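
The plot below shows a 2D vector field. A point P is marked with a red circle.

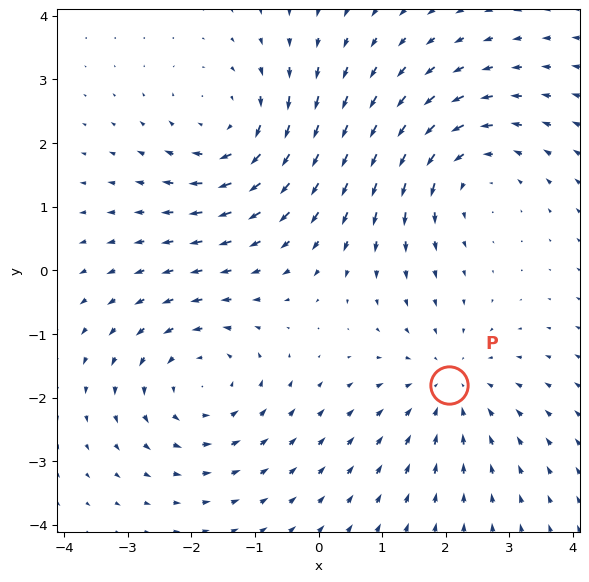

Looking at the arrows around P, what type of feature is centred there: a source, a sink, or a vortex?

sink

At P (2.0, -1.8) the arrows converge inward. Divergence about -3, curl ≈0 — negative divergence with near-zero curl is a sink.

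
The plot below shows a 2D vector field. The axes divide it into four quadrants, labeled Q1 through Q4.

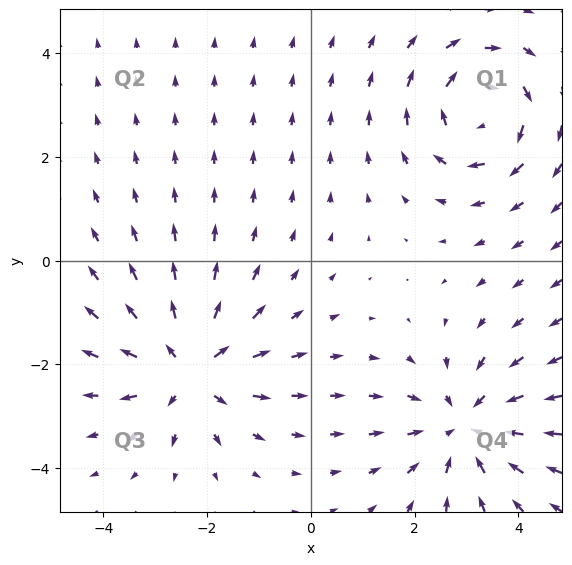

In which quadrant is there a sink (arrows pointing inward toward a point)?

Q4

The sink sits at approximately (3.0, -3.2), which lies in quadrant Q4. The divergence there is about -3, negative as expected for a sink.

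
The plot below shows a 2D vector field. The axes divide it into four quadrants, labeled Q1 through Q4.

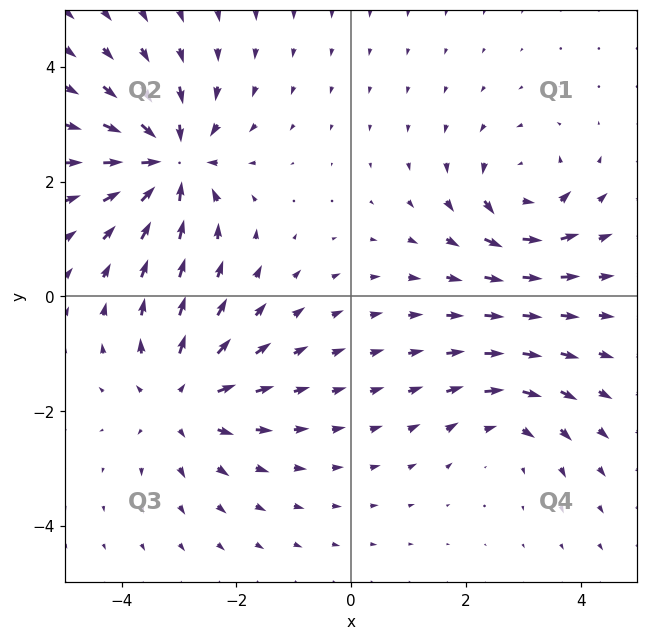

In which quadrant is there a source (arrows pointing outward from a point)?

Q3

The source sits at approximately (-3.0, -1.8), which lies in quadrant Q3. The divergence there is about +4, positive as expected for a source.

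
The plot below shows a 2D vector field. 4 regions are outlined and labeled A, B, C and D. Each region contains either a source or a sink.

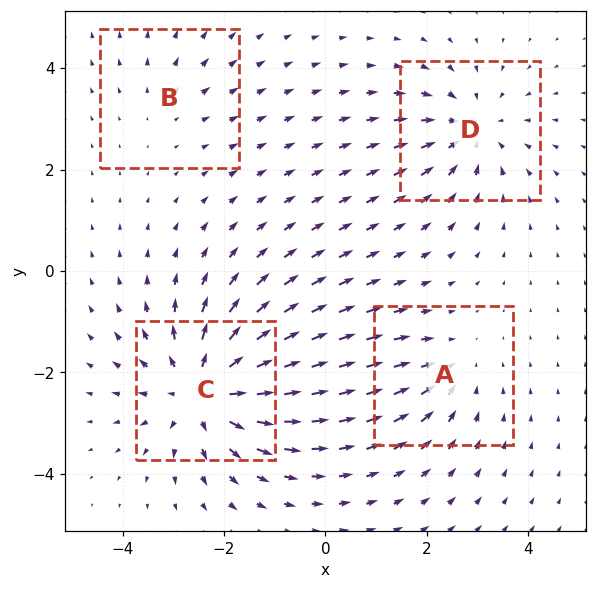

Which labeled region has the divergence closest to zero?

Divergence at each region's feature centre — A: about -3, B: about +2, C: about +6, D: about -4. Region B is closest to zero.

B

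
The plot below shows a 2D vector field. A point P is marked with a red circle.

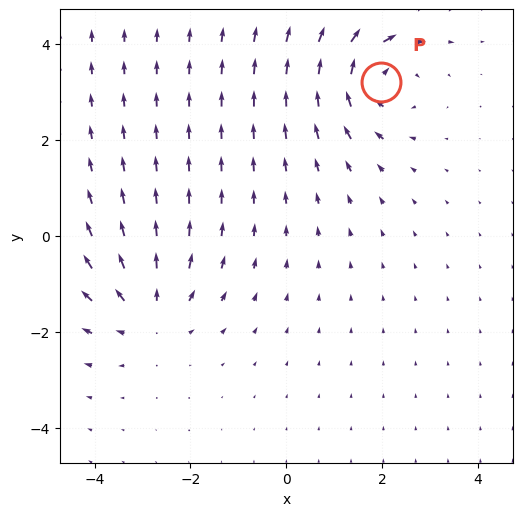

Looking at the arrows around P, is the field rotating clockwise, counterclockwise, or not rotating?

clockwise

Near P at (2.0, 3.2) the arrows circulate clockwise. The curl (z-component) there is about -5; negative curl means clockwise rotation.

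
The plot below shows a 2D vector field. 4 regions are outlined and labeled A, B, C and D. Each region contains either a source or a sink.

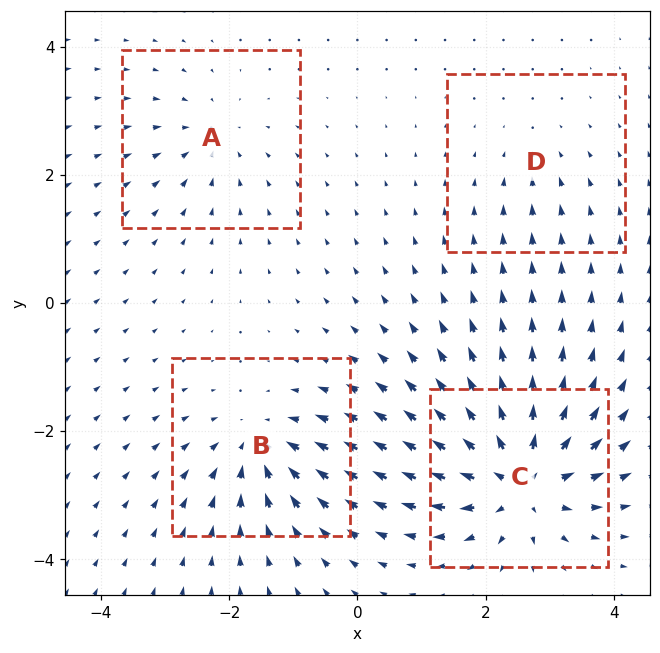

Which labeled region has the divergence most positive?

C

Divergence at each region's feature centre — A: about -4, B: about -6, C: about +9, D: about -2. Region C is most positive.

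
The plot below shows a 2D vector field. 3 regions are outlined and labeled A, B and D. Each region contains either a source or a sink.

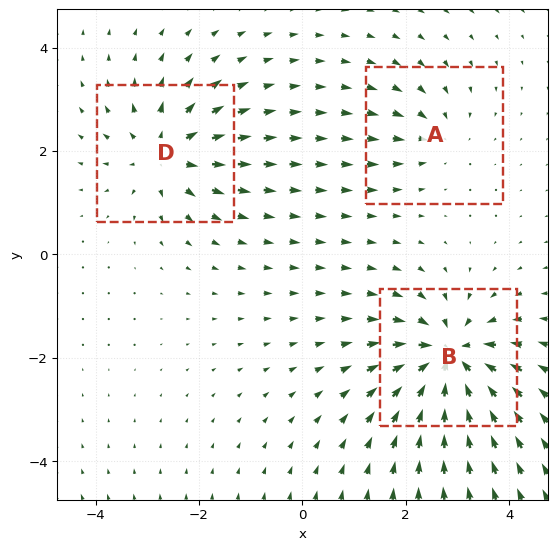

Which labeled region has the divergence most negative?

B

Divergence at each region's feature centre — A: about -3, B: about -6, D: about +4. Region B is most negative.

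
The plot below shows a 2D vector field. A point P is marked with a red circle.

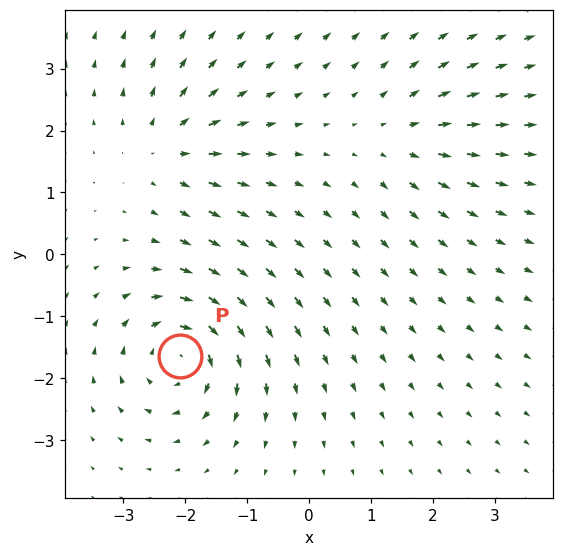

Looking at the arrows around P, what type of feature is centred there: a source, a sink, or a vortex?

vortex

At P (-2.1, -1.6) the arrows circulate clockwise. Divergence ≈0, curl about -6 — near-zero divergence with nonzero curl is a vortex.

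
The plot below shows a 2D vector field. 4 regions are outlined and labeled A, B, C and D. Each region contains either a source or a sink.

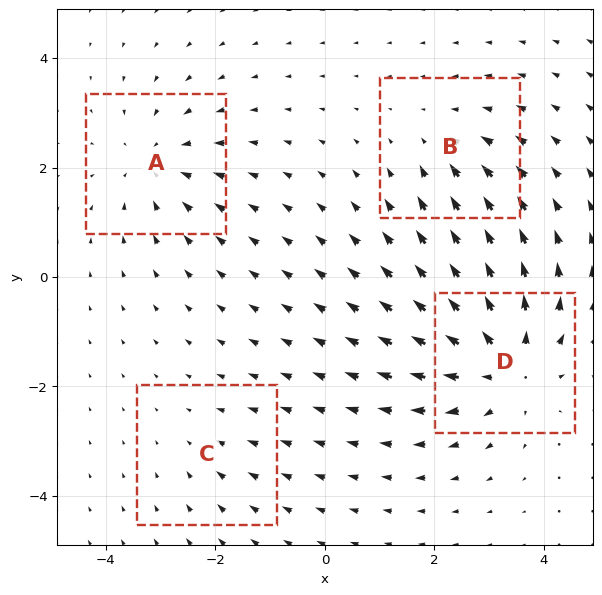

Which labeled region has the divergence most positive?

Divergence at each region's feature centre — A: about -4, B: about -3, C: about -2, D: about +6. Region D is most positive.

D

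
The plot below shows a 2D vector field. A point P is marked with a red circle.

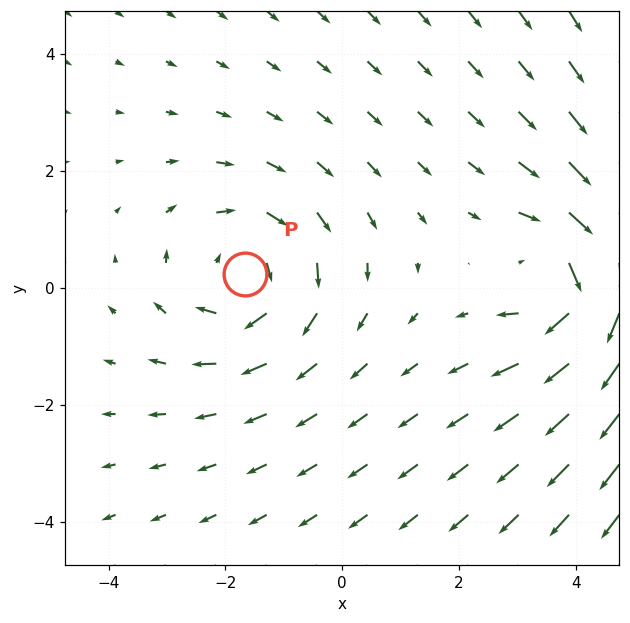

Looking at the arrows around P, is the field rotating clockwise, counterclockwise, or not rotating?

clockwise

Near P at (-1.7, 0.2) the arrows circulate clockwise. The curl (z-component) there is about -2; negative curl means clockwise rotation.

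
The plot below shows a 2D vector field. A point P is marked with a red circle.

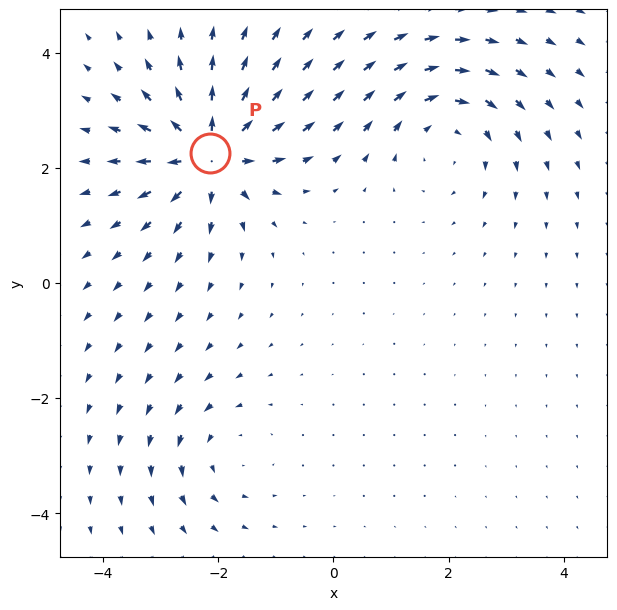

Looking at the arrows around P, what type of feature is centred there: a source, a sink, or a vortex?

source

At P (-2.2, 2.3) the arrows spread outward. Divergence about +7, curl ≈0 — positive divergence with near-zero curl is a source.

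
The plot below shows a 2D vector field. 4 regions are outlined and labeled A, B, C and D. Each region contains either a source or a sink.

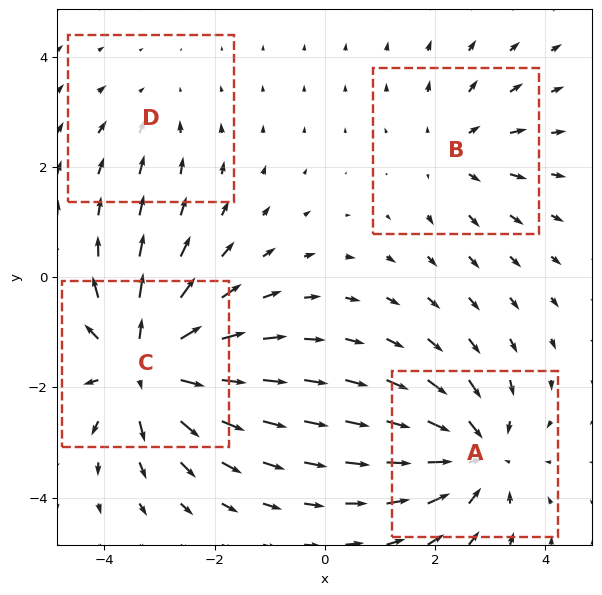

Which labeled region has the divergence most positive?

Divergence at each region's feature centre — A: about -5, B: about +3, C: about +7, D: about -2. Region C is most positive.

C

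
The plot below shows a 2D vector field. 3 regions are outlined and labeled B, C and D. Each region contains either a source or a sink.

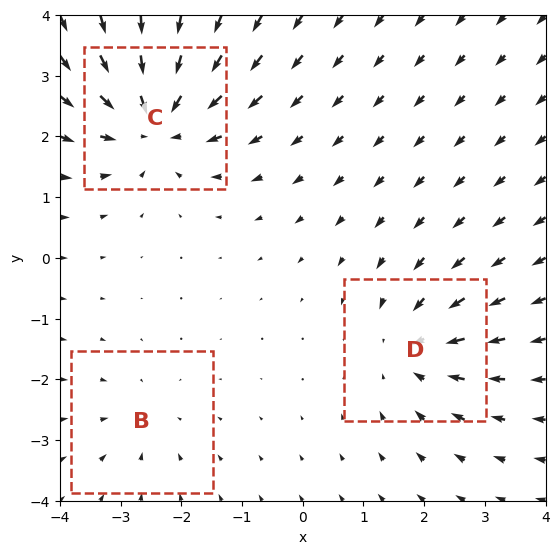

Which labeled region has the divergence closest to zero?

B

Divergence at each region's feature centre — B: about -2, C: about -5, D: about -3. Region B is closest to zero.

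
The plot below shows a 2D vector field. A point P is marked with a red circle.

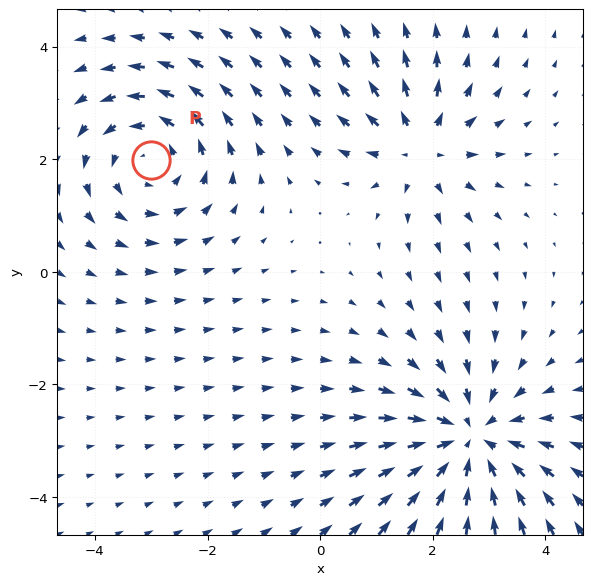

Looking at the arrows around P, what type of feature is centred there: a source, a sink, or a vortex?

vortex

At P (-3.0, 2.0) the arrows circulate counterclockwise. Divergence ≈0, curl about +3 — near-zero divergence with nonzero curl is a vortex.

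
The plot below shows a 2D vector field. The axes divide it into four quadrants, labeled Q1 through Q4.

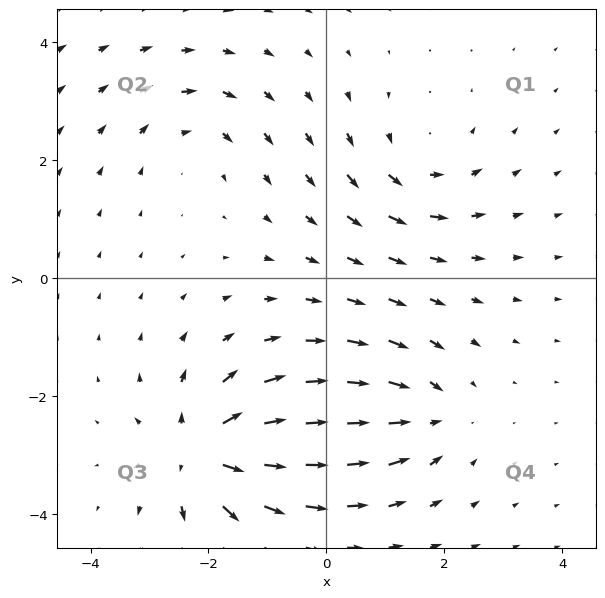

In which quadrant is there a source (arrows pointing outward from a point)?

Q3

The source sits at approximately (-2.1, -2.9), which lies in quadrant Q3. The divergence there is about +6, positive as expected for a source.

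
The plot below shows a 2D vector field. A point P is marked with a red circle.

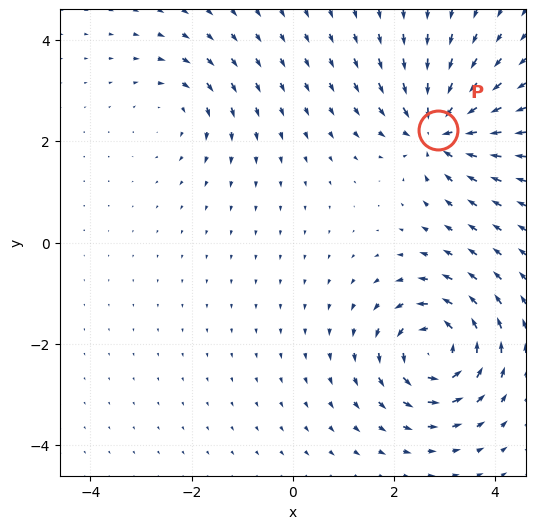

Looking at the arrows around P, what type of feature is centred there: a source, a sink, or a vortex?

sink

At P (2.9, 2.2) the arrows converge inward. Divergence about -6, curl ≈0 — negative divergence with near-zero curl is a sink.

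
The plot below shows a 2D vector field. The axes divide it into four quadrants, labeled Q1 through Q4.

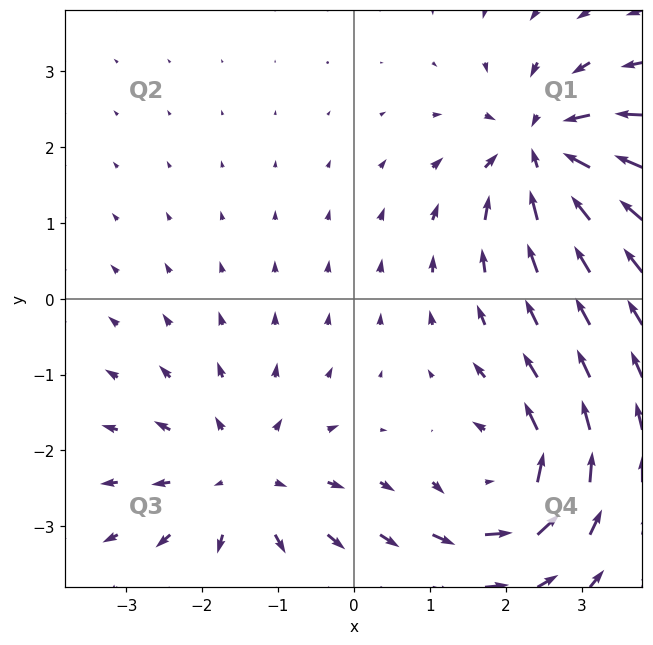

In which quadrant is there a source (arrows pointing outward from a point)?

The source sits at approximately (-1.5, -2.4), which lies in quadrant Q3. The divergence there is about +3, positive as expected for a source.

Q3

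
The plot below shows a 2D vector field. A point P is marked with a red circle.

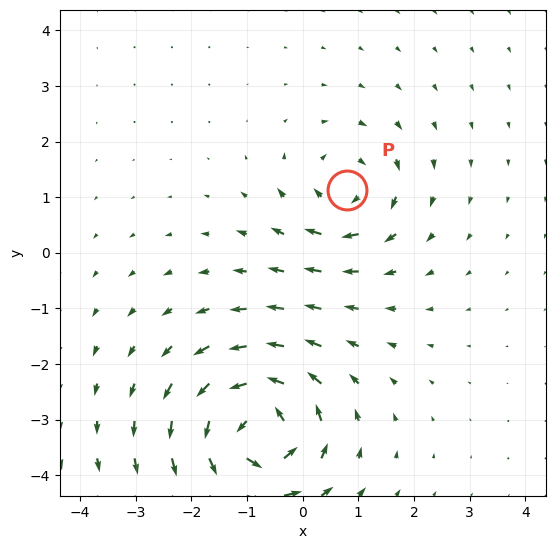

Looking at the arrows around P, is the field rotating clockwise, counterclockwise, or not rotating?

Near P at (0.8, 1.1) the arrows circulate clockwise. The curl (z-component) there is about -4; negative curl means clockwise rotation.

clockwise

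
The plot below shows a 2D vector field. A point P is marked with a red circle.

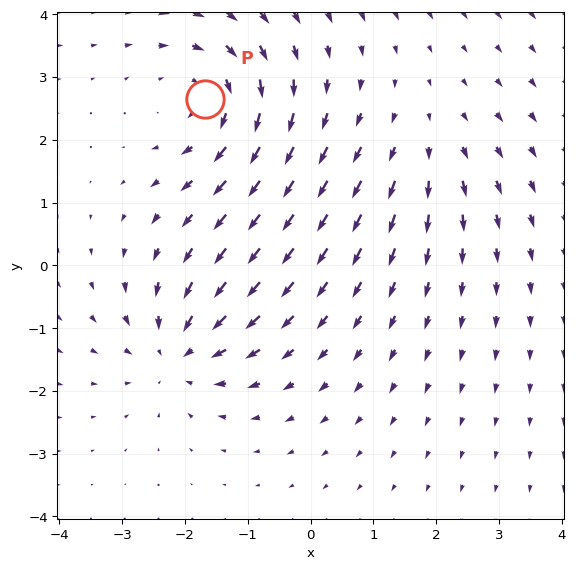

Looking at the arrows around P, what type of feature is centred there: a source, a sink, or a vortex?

At P (-1.7, 2.7) the arrows circulate clockwise. Divergence ≈0, curl about -4 — near-zero divergence with nonzero curl is a vortex.

vortex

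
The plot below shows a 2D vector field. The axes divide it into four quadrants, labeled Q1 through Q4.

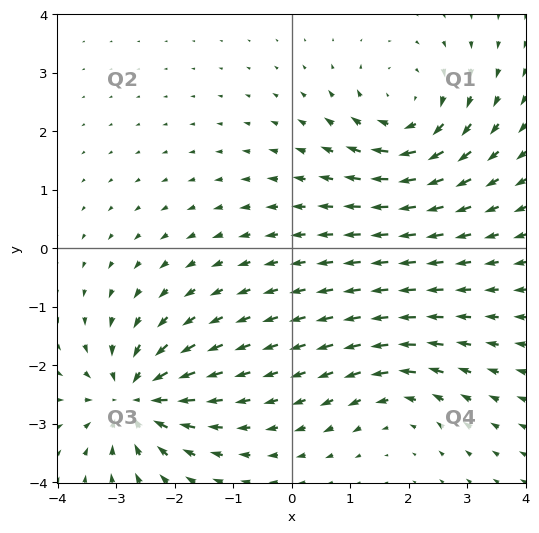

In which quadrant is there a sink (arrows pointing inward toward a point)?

Q3

The sink sits at approximately (-2.7, -2.6), which lies in quadrant Q3. The divergence there is about -6, negative as expected for a sink.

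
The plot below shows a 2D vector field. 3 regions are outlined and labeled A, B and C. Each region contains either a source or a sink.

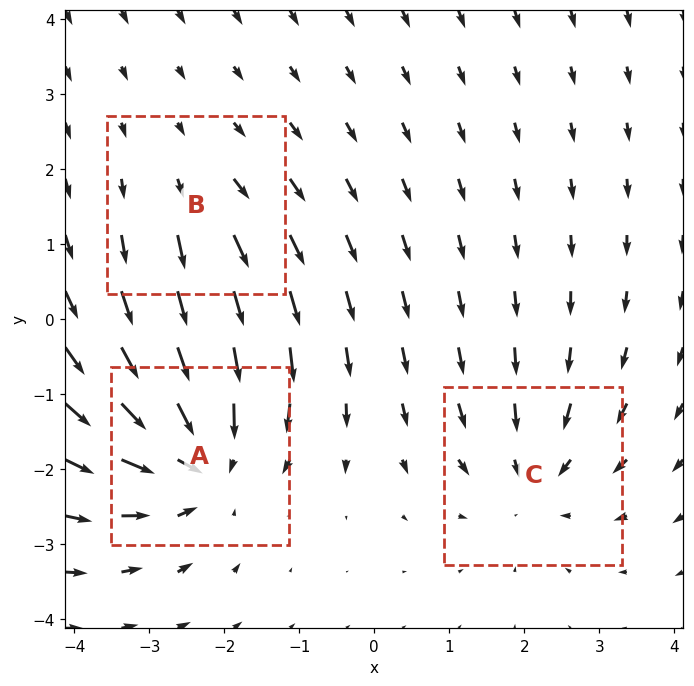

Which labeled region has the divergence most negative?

A

Divergence at each region's feature centre — A: about -5, B: about +2, C: about -3. Region A is most negative.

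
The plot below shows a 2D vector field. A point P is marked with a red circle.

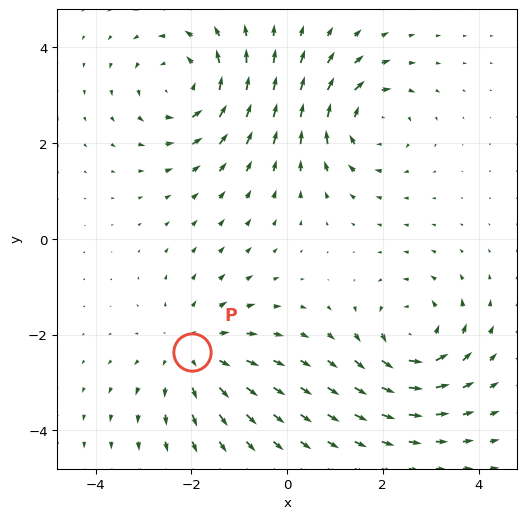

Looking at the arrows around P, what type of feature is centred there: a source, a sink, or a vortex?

At P (-2.0, -2.4) the arrows spread outward. Divergence about +3, curl ≈0 — positive divergence with near-zero curl is a source.

source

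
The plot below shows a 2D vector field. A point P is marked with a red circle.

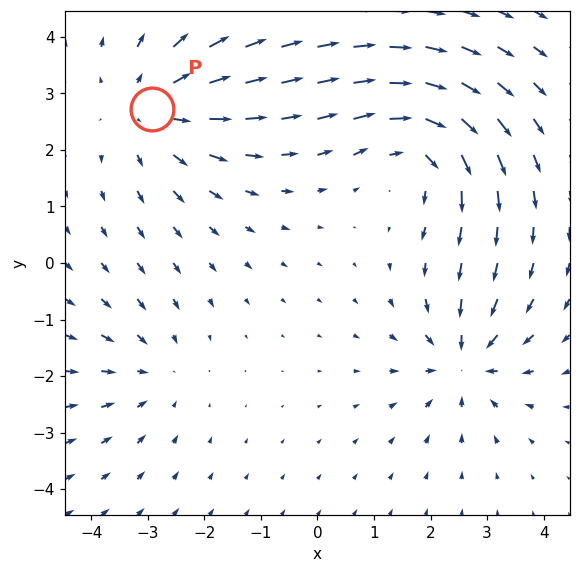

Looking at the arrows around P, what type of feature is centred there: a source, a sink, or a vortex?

source

At P (-2.9, 2.7) the arrows spread outward. Divergence about +3, curl ≈0 — positive divergence with near-zero curl is a source.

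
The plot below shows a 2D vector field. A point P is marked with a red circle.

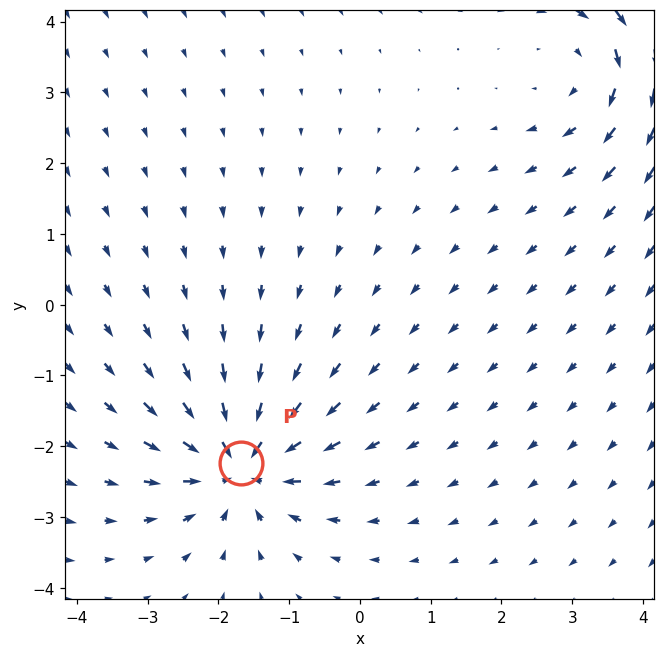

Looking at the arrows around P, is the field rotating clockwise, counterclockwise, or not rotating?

not rotating

Near P at (-1.7, -2.2) the arrows show no circulation. The curl there is ≈0.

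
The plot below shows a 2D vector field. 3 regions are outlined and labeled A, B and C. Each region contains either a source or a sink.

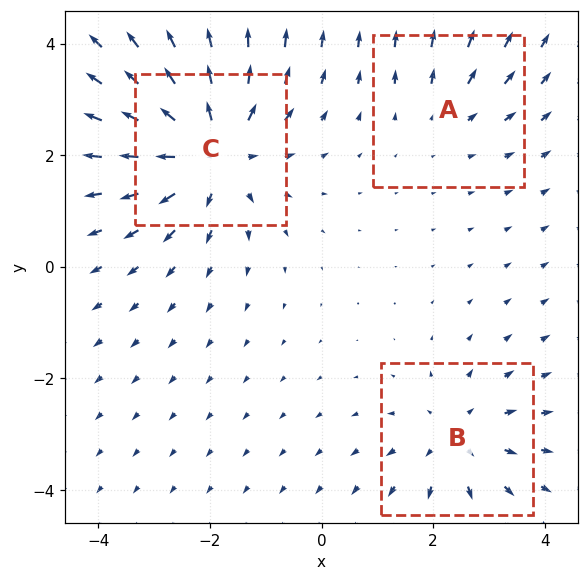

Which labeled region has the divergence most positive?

C

Divergence at each region's feature centre — A: about +2, B: about +3, C: about +5. Region C is most positive.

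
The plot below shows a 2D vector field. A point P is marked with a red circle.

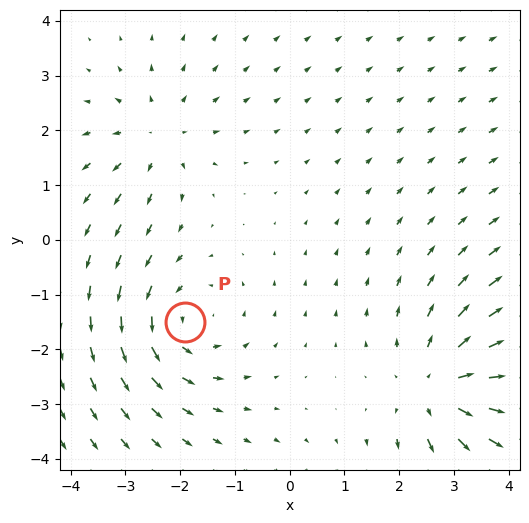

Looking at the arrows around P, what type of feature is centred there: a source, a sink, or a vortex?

vortex

At P (-1.9, -1.5) the arrows circulate counterclockwise. Divergence ≈0, curl about +3 — near-zero divergence with nonzero curl is a vortex.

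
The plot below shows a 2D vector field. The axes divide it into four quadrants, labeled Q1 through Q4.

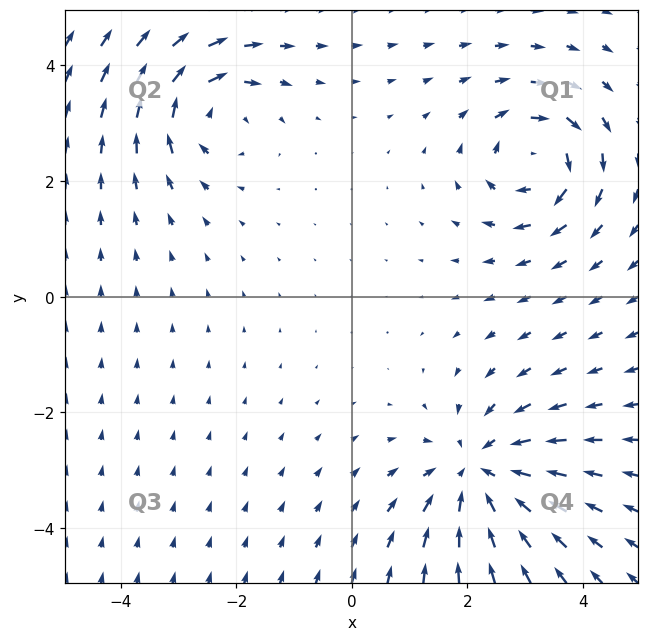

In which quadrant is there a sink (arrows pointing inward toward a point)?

Q4

The sink sits at approximately (2.2, -3.0), which lies in quadrant Q4. The divergence there is about -4, negative as expected for a sink.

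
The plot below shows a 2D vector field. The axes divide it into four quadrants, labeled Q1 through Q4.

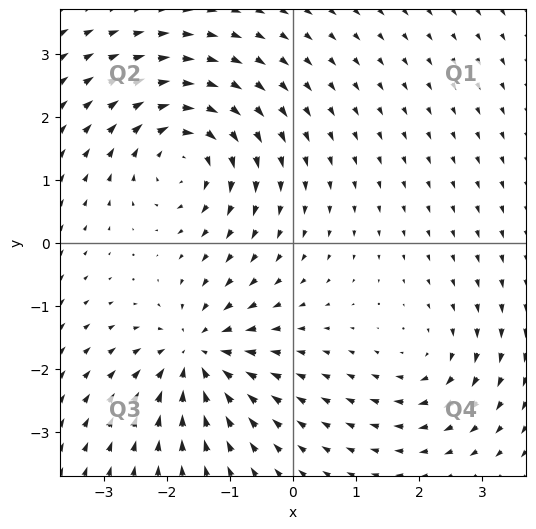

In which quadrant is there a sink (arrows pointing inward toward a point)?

Q3

The sink sits at approximately (-1.5, -1.8), which lies in quadrant Q3. The divergence there is about -6, negative as expected for a sink.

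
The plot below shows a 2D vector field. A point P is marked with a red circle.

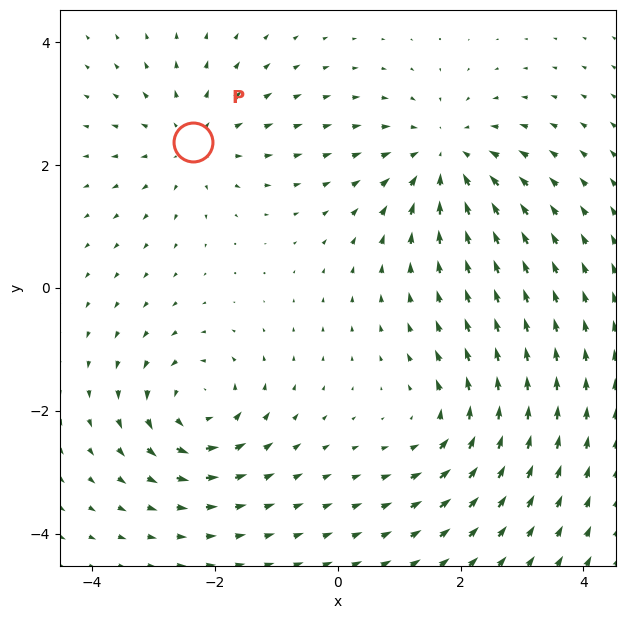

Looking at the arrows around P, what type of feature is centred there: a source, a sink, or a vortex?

source

At P (-2.4, 2.4) the arrows spread outward. Divergence about +3, curl ≈0 — positive divergence with near-zero curl is a source.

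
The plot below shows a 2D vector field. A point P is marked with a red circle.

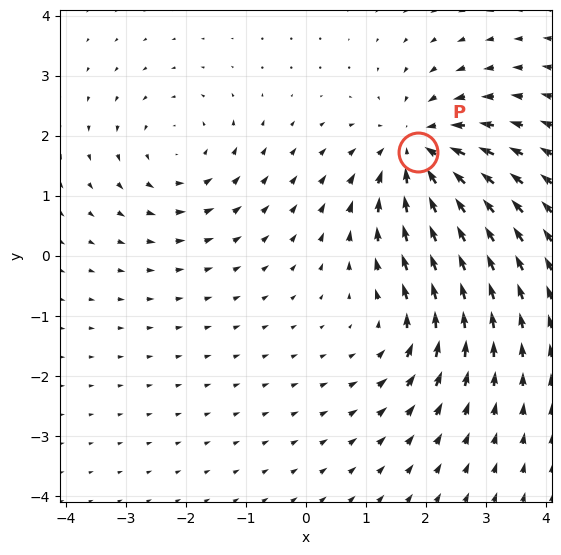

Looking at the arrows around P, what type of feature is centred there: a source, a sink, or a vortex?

At P (1.9, 1.7) the arrows converge inward. Divergence about -4, curl ≈0 — negative divergence with near-zero curl is a sink.

sink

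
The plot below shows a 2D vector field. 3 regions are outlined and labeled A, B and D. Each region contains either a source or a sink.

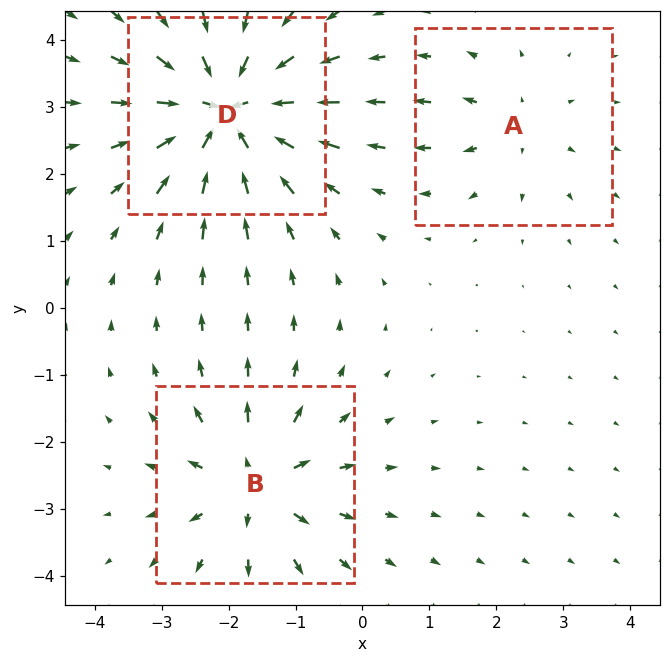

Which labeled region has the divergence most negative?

Divergence at each region's feature centre — A: about +2, B: about +4, D: about -6. Region D is most negative.

D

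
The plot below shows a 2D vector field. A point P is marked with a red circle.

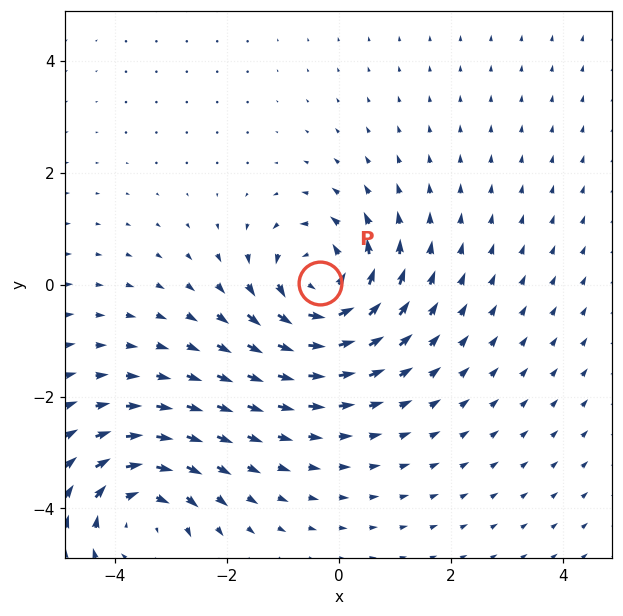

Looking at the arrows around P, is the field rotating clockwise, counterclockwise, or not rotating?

Near P at (-0.3, 0.0) the arrows circulate counterclockwise. The curl (z-component) there is about +5; positive curl means counterclockwise rotation.

counterclockwise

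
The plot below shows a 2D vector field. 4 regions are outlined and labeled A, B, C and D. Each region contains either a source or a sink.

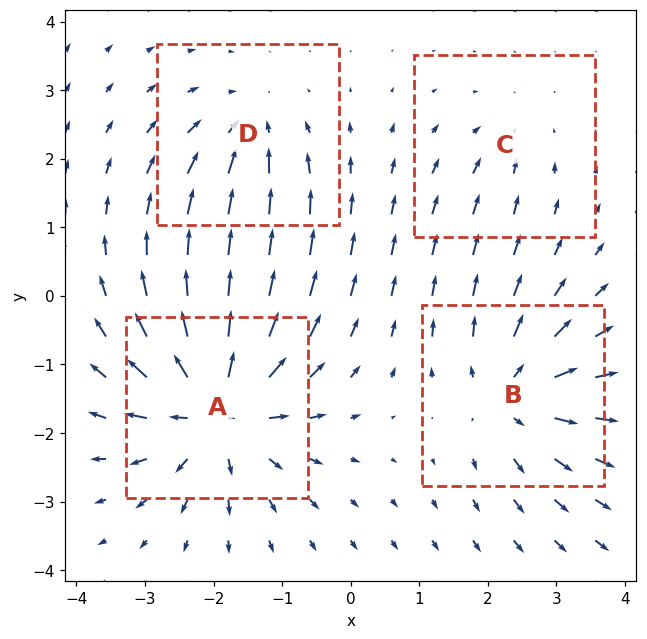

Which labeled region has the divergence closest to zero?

Divergence at each region's feature centre — A: about +8, B: about +6, C: about -3, D: about -4. Region C is closest to zero.

C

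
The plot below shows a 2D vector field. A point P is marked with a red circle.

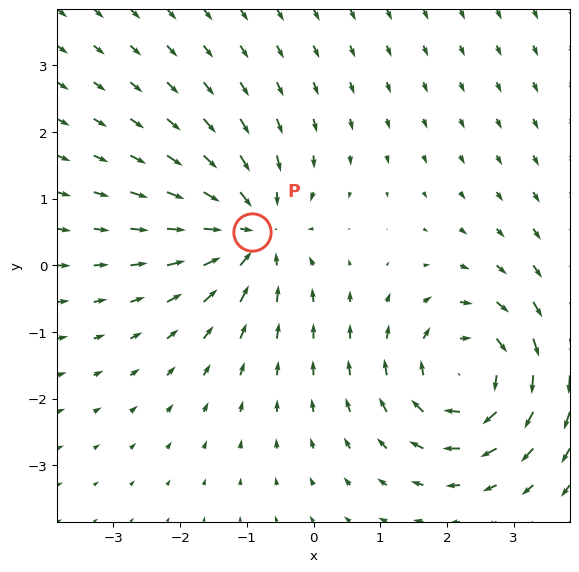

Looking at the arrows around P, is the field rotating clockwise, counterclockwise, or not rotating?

Near P at (-0.9, 0.5) the arrows show no circulation. The curl there is ≈0.

not rotating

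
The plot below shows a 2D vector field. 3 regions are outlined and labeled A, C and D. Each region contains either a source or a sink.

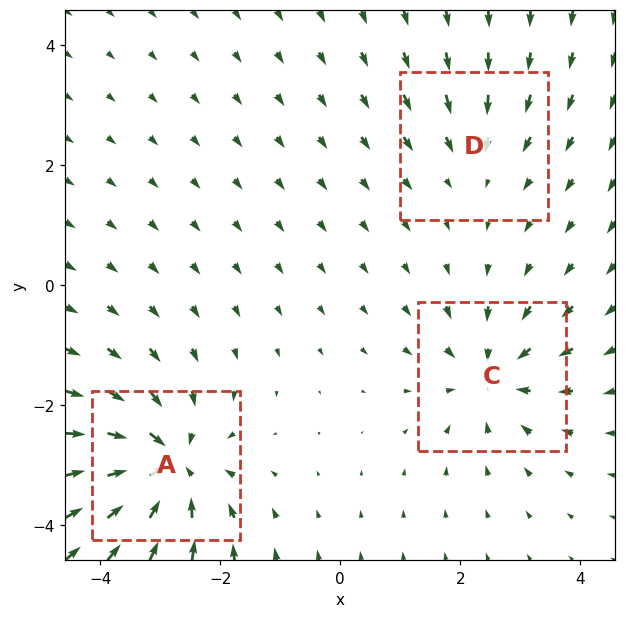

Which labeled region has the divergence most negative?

A

Divergence at each region's feature centre — A: about -5, C: about -4, D: about -2. Region A is most negative.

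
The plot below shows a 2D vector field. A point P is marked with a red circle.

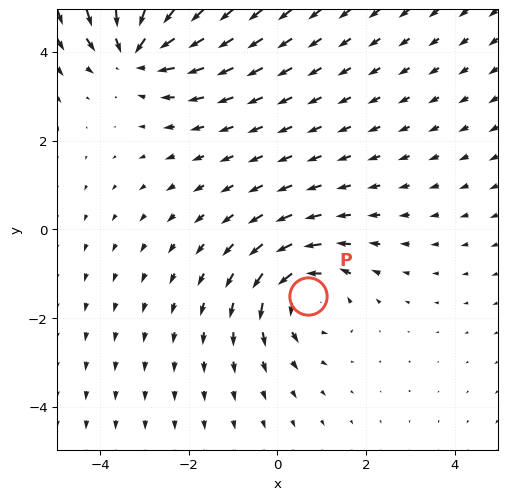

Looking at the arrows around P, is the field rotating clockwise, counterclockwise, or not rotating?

counterclockwise

Near P at (0.7, -1.5) the arrows circulate counterclockwise. The curl (z-component) there is about +4; positive curl means counterclockwise rotation.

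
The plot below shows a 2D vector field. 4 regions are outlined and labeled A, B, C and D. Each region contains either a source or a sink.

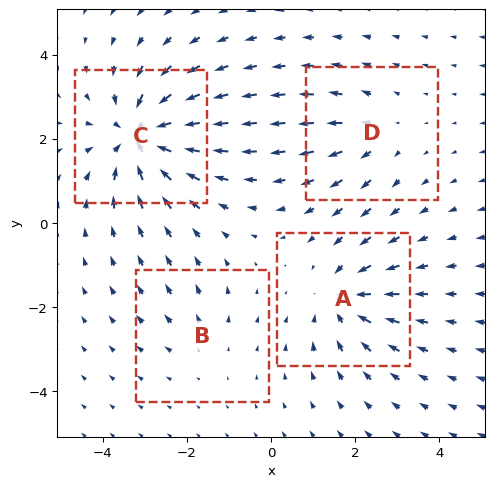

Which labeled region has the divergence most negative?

Divergence at each region's feature centre — A: about -4, B: about +2, C: about -7, D: about +3. Region C is most negative.

C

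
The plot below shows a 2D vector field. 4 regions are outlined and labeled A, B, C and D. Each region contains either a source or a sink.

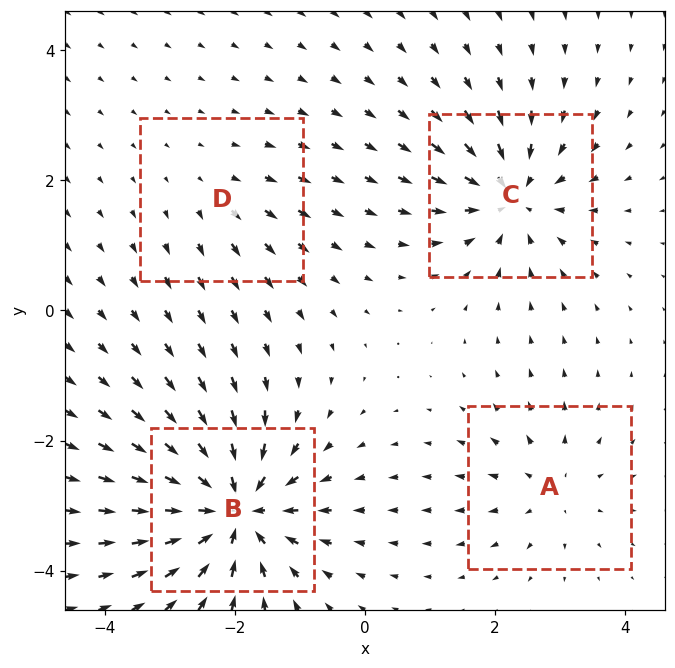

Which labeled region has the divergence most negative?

Divergence at each region's feature centre — A: about +4, B: about -9, C: about -6, D: about +2. Region B is most negative.

B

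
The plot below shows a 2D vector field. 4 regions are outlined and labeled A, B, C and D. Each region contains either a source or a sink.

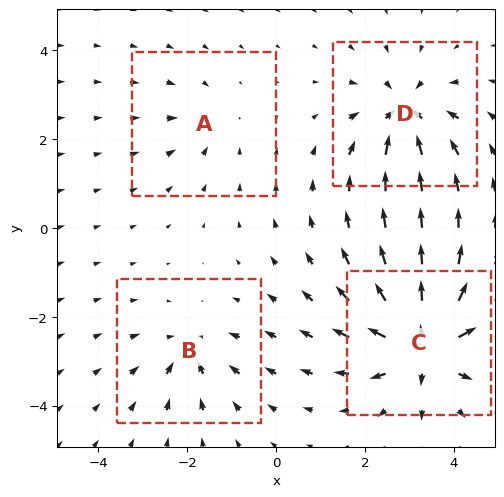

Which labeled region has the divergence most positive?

C

Divergence at each region's feature centre — A: about -3, B: about -4, C: about +8, D: about -6. Region C is most positive.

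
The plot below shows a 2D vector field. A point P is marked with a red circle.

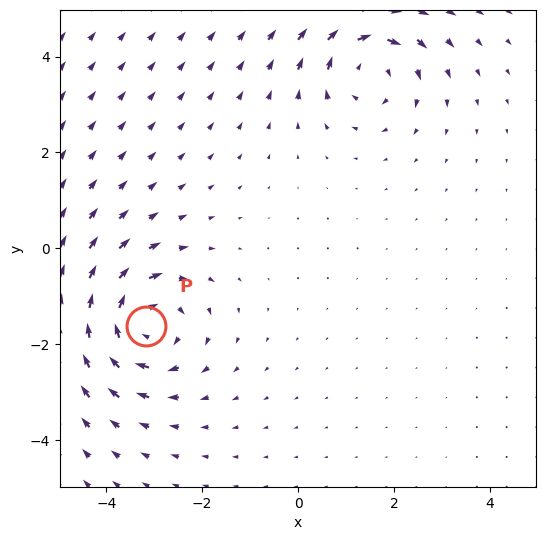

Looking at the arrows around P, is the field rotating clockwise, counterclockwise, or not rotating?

clockwise

Near P at (-3.2, -1.6) the arrows circulate clockwise. The curl (z-component) there is about -5; negative curl means clockwise rotation.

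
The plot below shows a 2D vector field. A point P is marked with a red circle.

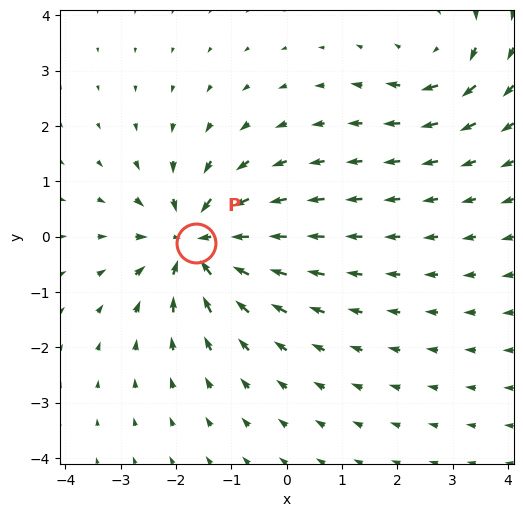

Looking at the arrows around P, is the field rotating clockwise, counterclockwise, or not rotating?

not rotating

Near P at (-1.6, -0.1) the arrows show no circulation. The curl there is ≈0.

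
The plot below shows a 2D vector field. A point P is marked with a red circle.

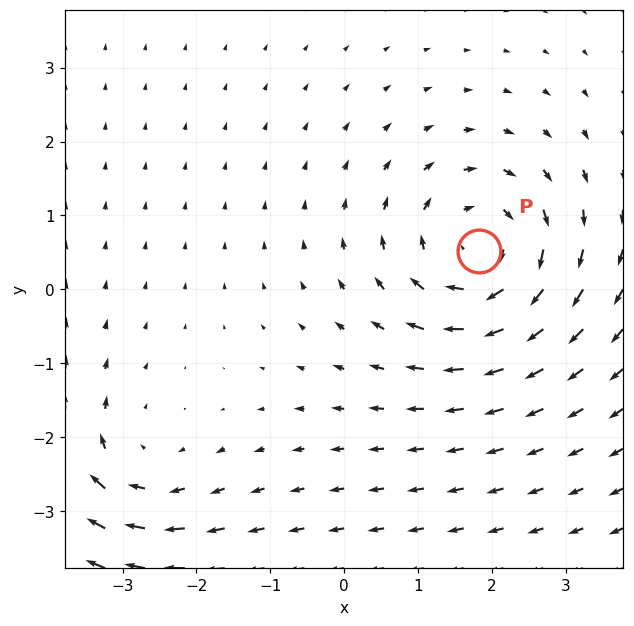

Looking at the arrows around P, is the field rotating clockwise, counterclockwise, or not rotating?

Near P at (1.8, 0.5) the arrows circulate clockwise. The curl (z-component) there is about -4; negative curl means clockwise rotation.

clockwise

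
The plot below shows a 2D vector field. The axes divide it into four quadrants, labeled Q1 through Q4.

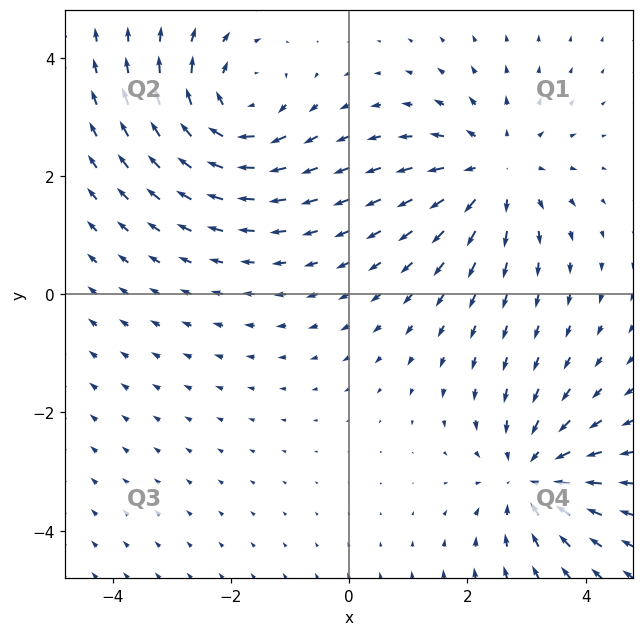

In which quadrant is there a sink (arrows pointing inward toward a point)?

Q4

The sink sits at approximately (3.1, -3.1), which lies in quadrant Q4. The divergence there is about -3, negative as expected for a sink.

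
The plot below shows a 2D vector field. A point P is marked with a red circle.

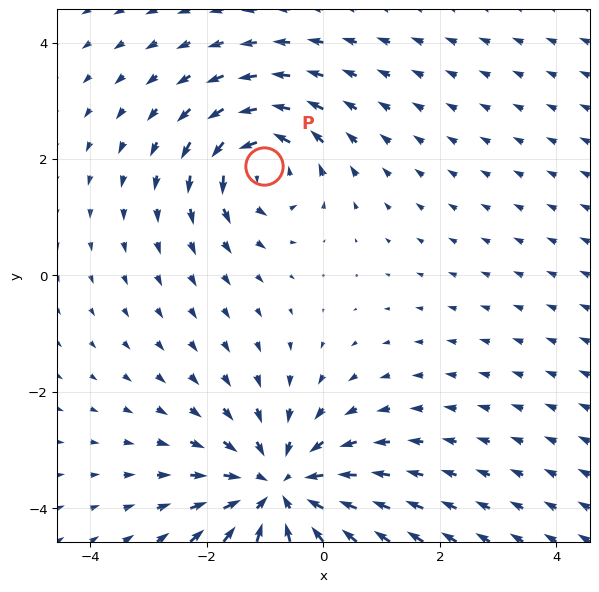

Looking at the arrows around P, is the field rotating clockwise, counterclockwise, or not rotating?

counterclockwise

Near P at (-1.0, 1.9) the arrows circulate counterclockwise. The curl (z-component) there is about +4; positive curl means counterclockwise rotation.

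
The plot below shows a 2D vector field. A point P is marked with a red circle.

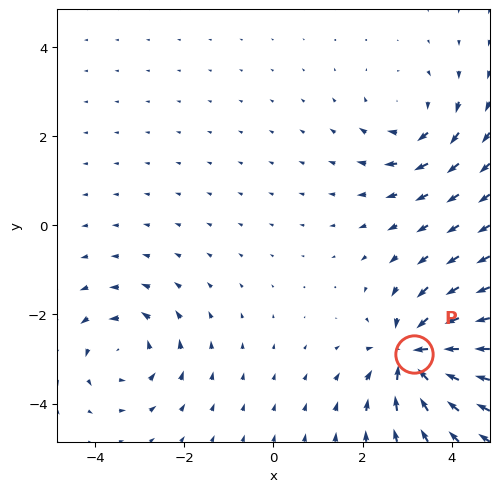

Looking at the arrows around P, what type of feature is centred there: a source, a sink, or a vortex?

At P (3.1, -2.9) the arrows converge inward. Divergence about -6, curl ≈0 — negative divergence with near-zero curl is a sink.

sink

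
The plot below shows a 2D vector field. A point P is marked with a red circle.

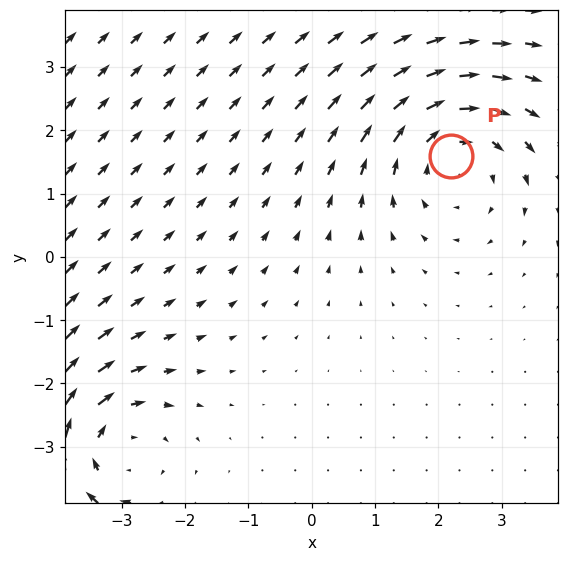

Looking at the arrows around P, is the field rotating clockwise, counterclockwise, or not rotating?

clockwise

Near P at (2.2, 1.6) the arrows circulate clockwise. The curl (z-component) there is about -4; negative curl means clockwise rotation.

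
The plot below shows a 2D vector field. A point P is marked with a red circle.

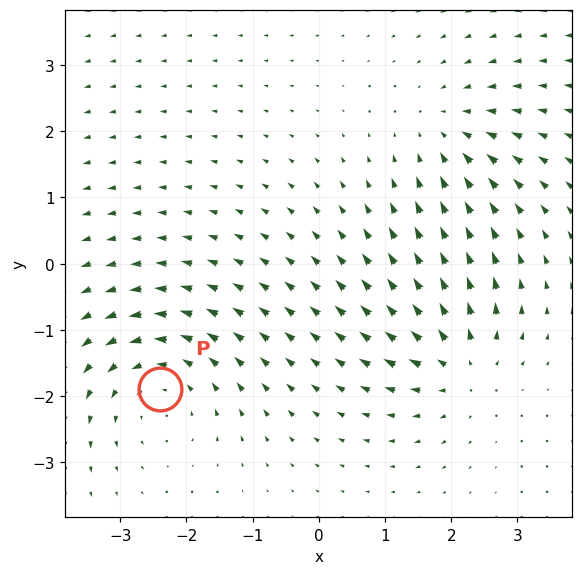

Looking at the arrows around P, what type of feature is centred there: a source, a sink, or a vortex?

At P (-2.4, -1.9) the arrows circulate counterclockwise. Divergence ≈0, curl about +4 — near-zero divergence with nonzero curl is a vortex.

vortex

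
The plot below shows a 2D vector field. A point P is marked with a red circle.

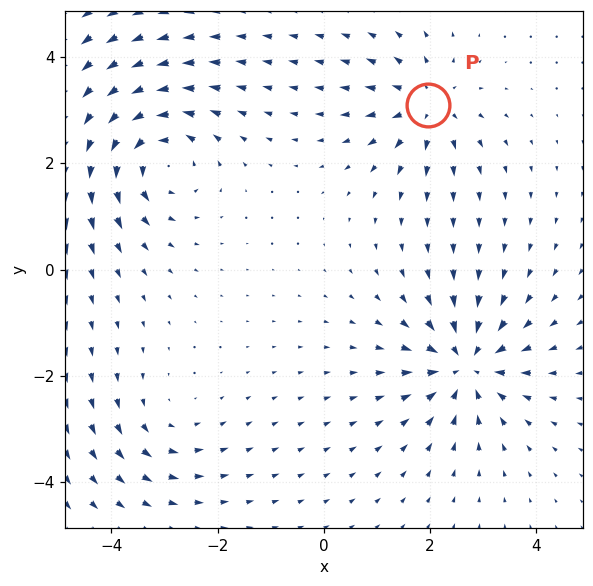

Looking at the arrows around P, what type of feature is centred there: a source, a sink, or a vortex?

source

At P (2.0, 3.1) the arrows spread outward. Divergence about +4, curl ≈0 — positive divergence with near-zero curl is a source.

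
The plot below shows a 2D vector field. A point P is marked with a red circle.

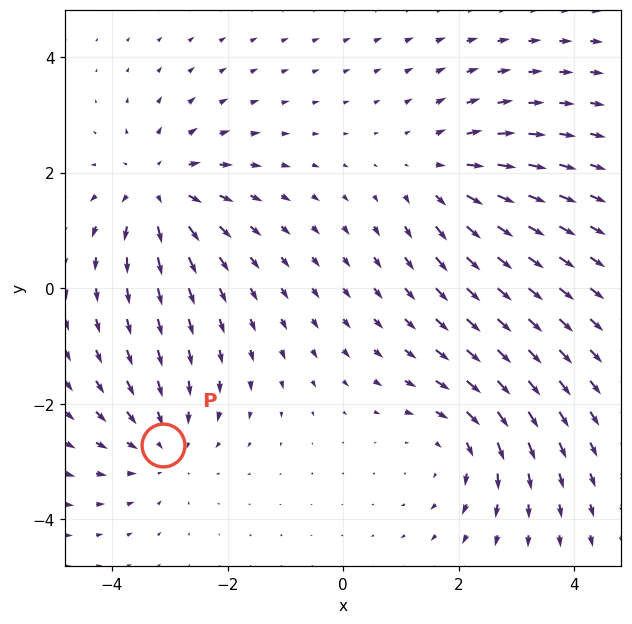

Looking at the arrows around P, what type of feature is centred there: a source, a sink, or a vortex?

At P (-3.1, -2.7) the arrows converge inward. Divergence about -3, curl ≈0 — negative divergence with near-zero curl is a sink.

sink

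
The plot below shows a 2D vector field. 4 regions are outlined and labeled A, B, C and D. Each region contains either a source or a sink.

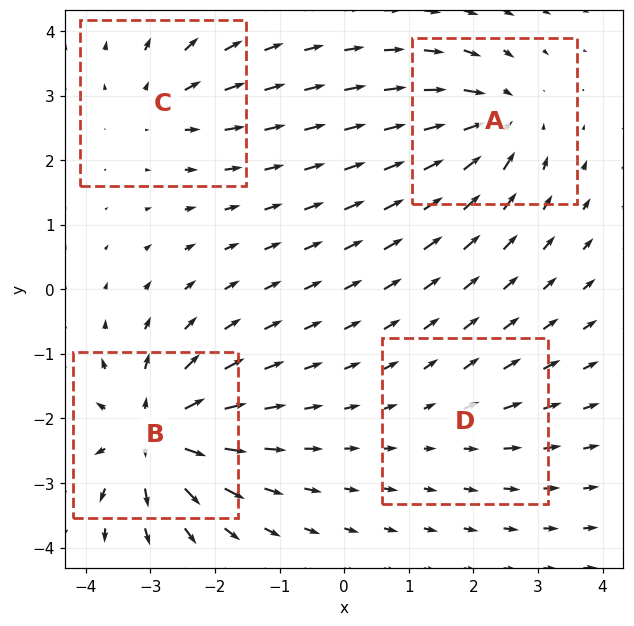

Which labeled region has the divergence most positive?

B

Divergence at each region's feature centre — A: about -6, B: about +8, C: about +4, D: about +2. Region B is most positive.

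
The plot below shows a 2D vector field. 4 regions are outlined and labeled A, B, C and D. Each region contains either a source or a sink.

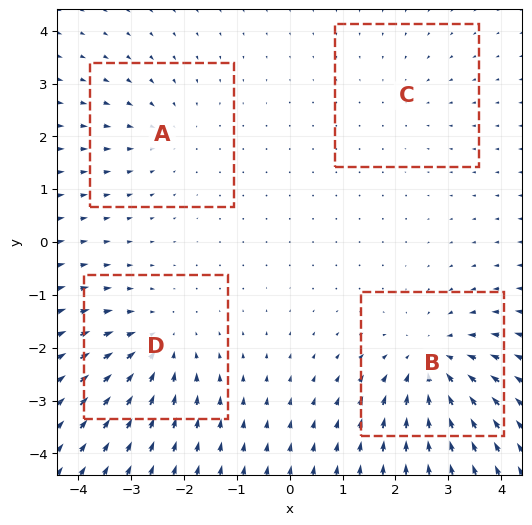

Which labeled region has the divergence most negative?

B

Divergence at each region's feature centre — A: about -3, B: about -6, C: about -2, D: about -5. Region B is most negative.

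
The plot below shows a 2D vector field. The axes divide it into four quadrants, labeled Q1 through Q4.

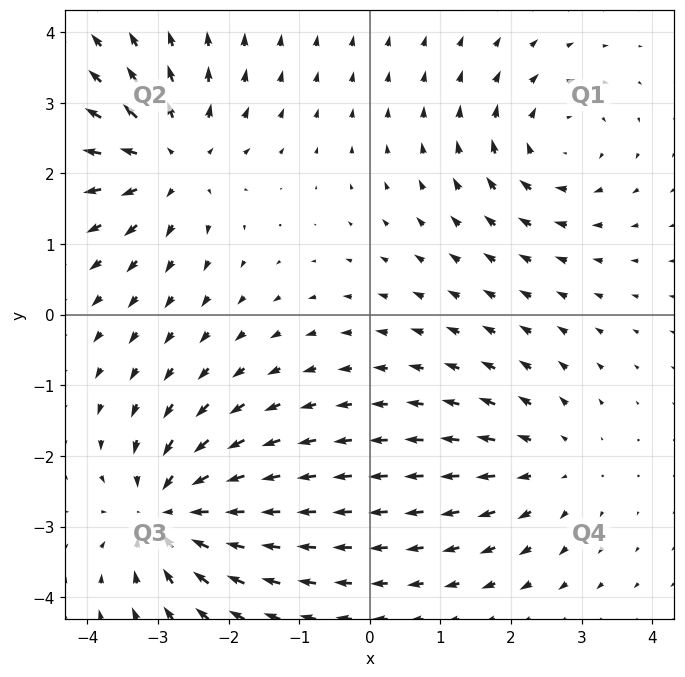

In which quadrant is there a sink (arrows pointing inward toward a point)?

Q3

The sink sits at approximately (-2.8, -2.8), which lies in quadrant Q3. The divergence there is about -5, negative as expected for a sink.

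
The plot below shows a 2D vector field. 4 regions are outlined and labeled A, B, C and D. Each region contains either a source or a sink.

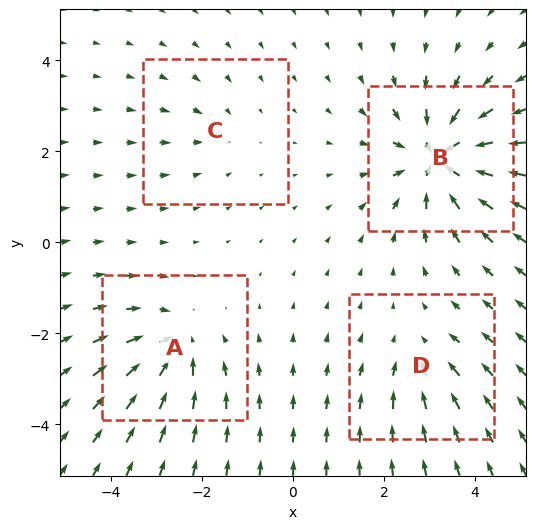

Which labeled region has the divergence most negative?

Divergence at each region's feature centre — A: about -5, B: about -8, C: about -2, D: about -3. Region B is most negative.

B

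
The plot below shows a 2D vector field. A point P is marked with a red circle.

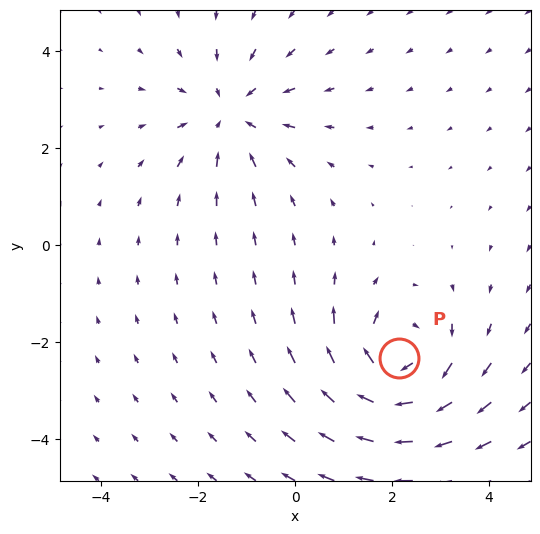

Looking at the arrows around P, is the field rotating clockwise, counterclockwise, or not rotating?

Near P at (2.1, -2.3) the arrows circulate clockwise. The curl (z-component) there is about -4; negative curl means clockwise rotation.

clockwise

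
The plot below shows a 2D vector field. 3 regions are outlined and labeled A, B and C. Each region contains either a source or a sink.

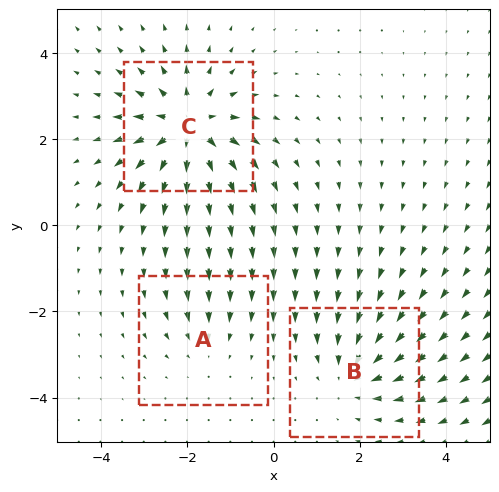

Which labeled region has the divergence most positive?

C

Divergence at each region's feature centre — A: about -2, B: about -3, C: about +5. Region C is most positive.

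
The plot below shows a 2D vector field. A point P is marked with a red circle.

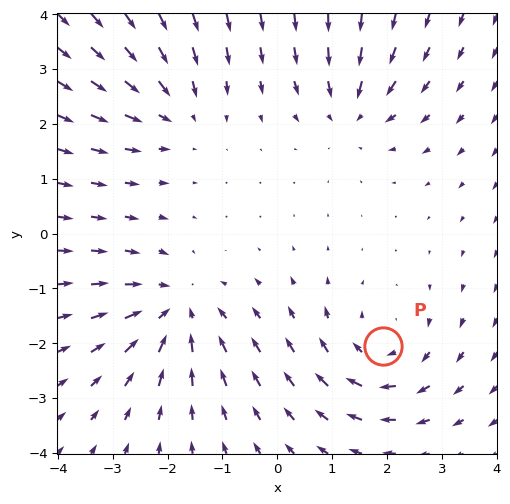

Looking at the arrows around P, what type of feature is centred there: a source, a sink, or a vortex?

At P (1.9, -2.1) the arrows circulate clockwise. Divergence ≈0, curl about -4 — near-zero divergence with nonzero curl is a vortex.

vortex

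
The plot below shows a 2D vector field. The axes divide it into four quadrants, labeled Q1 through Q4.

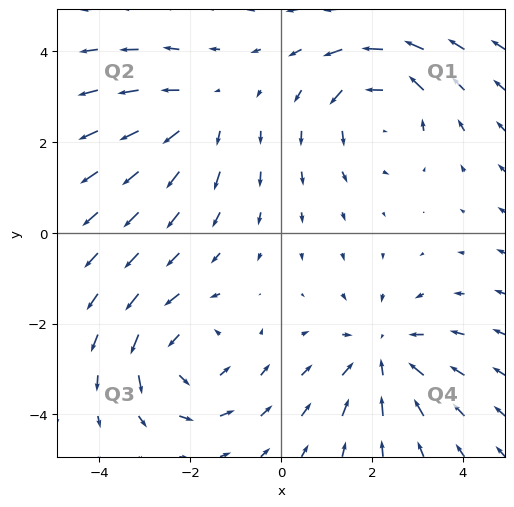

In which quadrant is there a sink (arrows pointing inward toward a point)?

The sink sits at approximately (2.2, -2.7), which lies in quadrant Q4. The divergence there is about -3, negative as expected for a sink.

Q4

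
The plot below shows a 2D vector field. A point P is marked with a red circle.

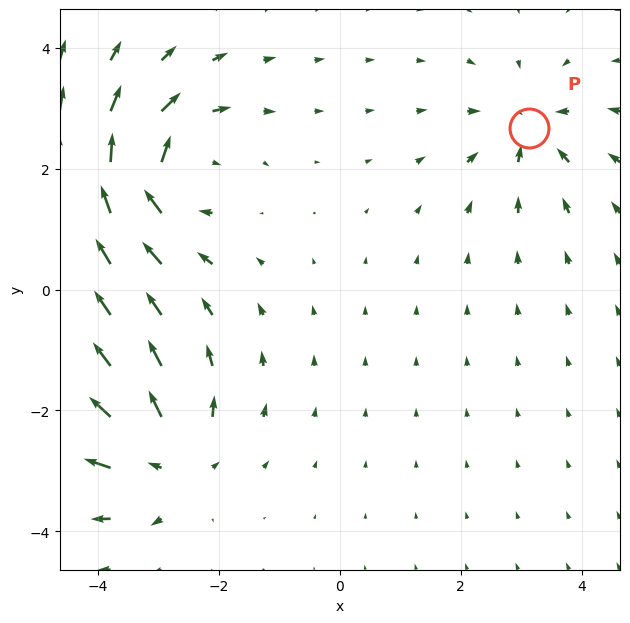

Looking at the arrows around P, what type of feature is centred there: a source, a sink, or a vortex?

At P (3.1, 2.7) the arrows converge inward. Divergence about -4, curl ≈0 — negative divergence with near-zero curl is a sink.

sink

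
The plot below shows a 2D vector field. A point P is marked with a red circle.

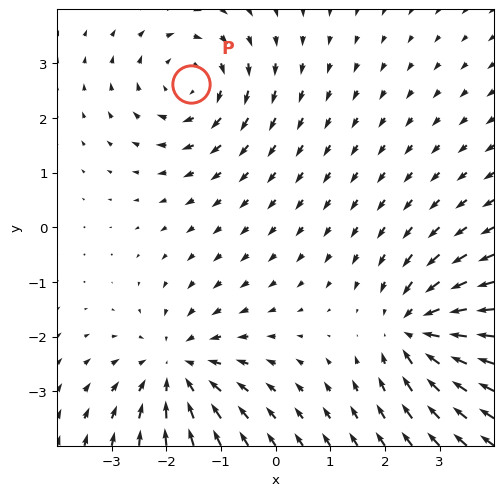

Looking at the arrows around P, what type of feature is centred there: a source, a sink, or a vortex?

At P (-1.6, 2.6) the arrows circulate clockwise. Divergence ≈0, curl about -3 — near-zero divergence with nonzero curl is a vortex.

vortex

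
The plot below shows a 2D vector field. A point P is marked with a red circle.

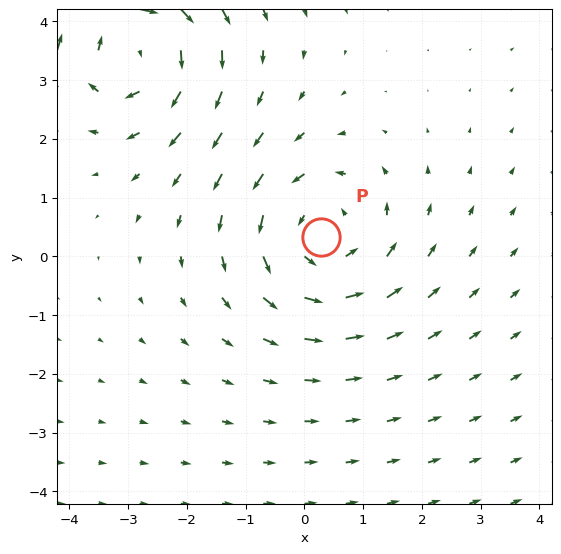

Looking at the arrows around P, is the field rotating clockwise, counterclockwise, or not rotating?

Near P at (0.3, 0.3) the arrows circulate counterclockwise. The curl (z-component) there is about +3; positive curl means counterclockwise rotation.

counterclockwise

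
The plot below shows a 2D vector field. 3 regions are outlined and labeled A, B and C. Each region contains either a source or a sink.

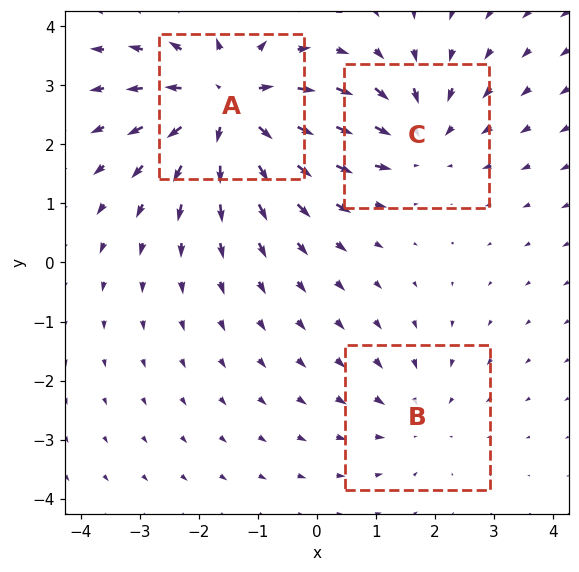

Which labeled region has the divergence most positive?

Divergence at each region's feature centre — A: about +4, B: about -2, C: about -3. Region A is most positive.

A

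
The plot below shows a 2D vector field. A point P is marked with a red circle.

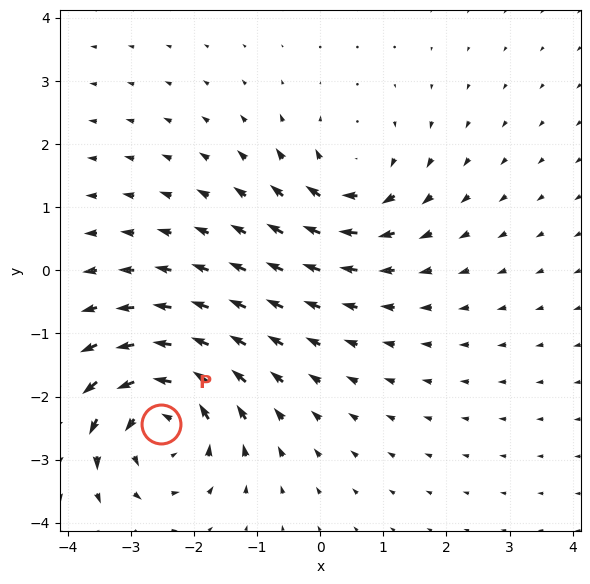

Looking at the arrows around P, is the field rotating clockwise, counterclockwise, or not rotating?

Near P at (-2.5, -2.4) the arrows circulate counterclockwise. The curl (z-component) there is about +5; positive curl means counterclockwise rotation.

counterclockwise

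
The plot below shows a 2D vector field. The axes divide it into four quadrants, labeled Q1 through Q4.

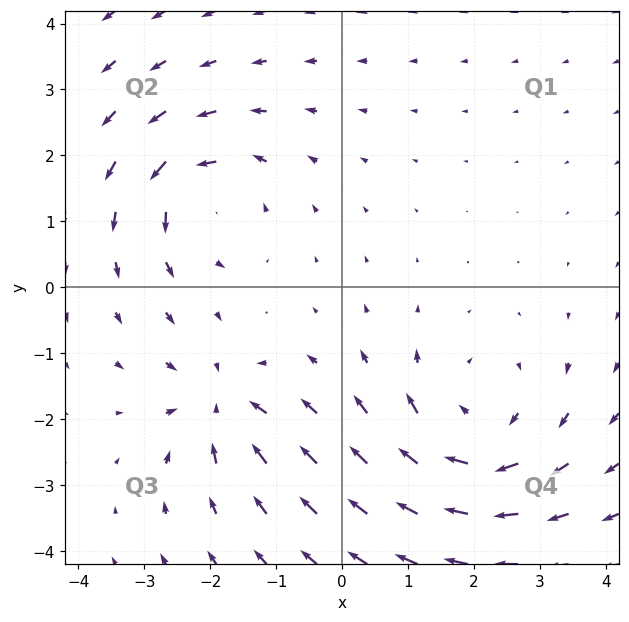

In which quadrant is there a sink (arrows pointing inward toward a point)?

The sink sits at approximately (-1.8, -1.8), which lies in quadrant Q3. The divergence there is about -4, negative as expected for a sink.

Q3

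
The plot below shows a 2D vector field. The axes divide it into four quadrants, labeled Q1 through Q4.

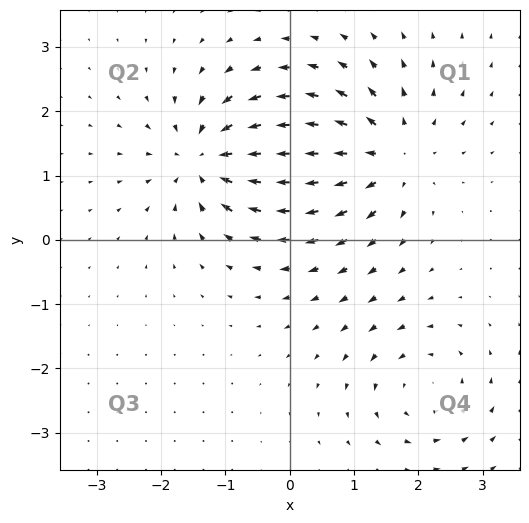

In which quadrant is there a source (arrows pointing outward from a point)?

The source sits at approximately (1.5, 1.3), which lies in quadrant Q1. The divergence there is about +5, positive as expected for a source.

Q1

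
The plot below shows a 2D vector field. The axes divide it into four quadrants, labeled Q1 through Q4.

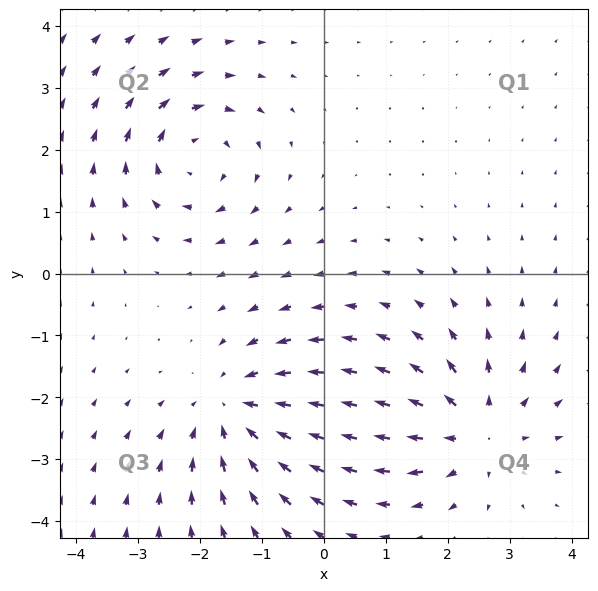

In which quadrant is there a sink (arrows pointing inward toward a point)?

The sink sits at approximately (-1.4, -2.2), which lies in quadrant Q3. The divergence there is about -4, negative as expected for a sink.

Q3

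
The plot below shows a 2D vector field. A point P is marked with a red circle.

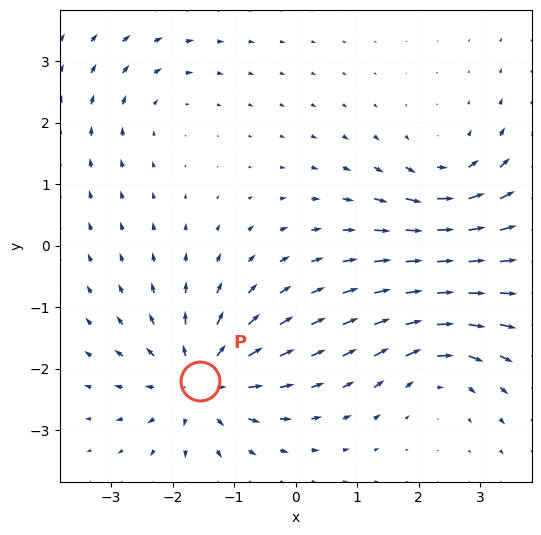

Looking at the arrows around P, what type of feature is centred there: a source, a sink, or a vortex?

At P (-1.5, -2.2) the arrows spread outward. Divergence about +7, curl ≈0 — positive divergence with near-zero curl is a source.

source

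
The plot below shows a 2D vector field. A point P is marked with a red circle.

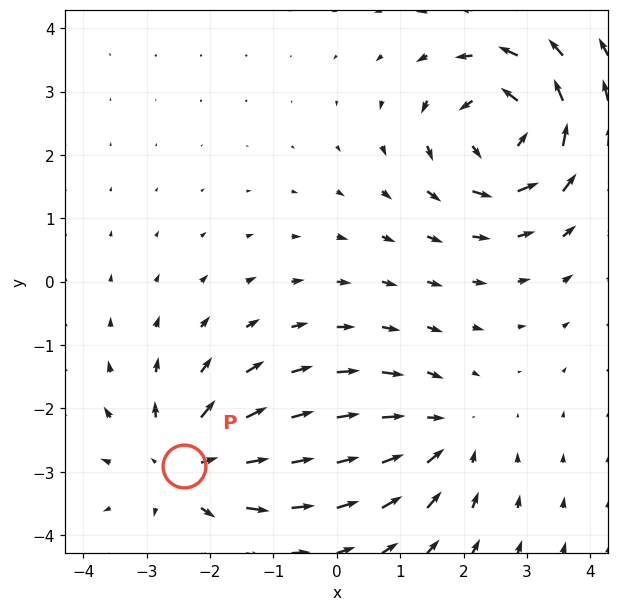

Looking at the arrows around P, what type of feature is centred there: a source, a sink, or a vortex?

At P (-2.4, -2.9) the arrows spread outward. Divergence about +4, curl ≈0 — positive divergence with near-zero curl is a source.

source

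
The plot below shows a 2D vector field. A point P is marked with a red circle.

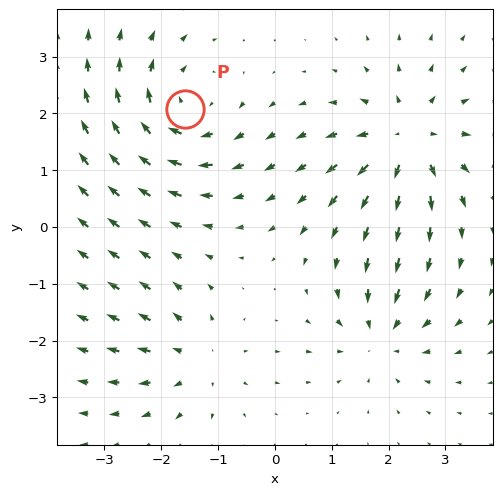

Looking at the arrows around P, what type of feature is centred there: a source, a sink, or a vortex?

vortex

At P (-1.6, 2.1) the arrows circulate clockwise. Divergence ≈0, curl about -5 — near-zero divergence with nonzero curl is a vortex.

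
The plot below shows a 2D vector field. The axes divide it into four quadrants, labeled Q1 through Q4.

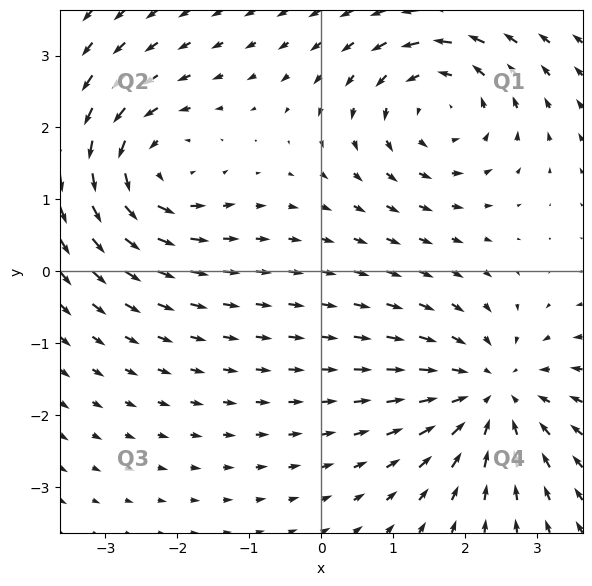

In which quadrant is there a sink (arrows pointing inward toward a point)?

Q4

The sink sits at approximately (2.4, -1.7), which lies in quadrant Q4. The divergence there is about -4, negative as expected for a sink.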